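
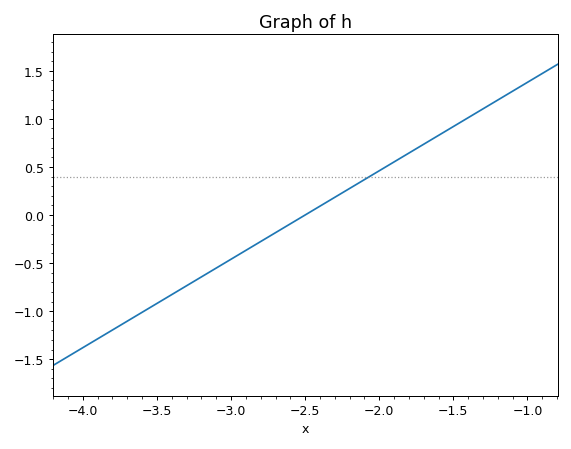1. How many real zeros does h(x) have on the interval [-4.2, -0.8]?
1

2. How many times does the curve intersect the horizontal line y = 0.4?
1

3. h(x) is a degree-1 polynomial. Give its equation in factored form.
y = 0.92(x + 2.5)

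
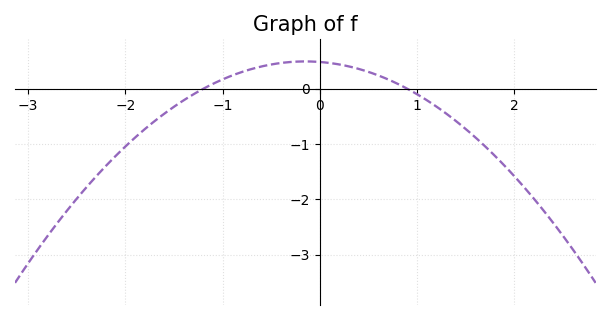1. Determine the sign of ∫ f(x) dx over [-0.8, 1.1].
positive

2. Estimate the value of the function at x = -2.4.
-1.78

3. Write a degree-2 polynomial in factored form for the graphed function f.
y = -0.45(x + 1.2)(x - 0.9)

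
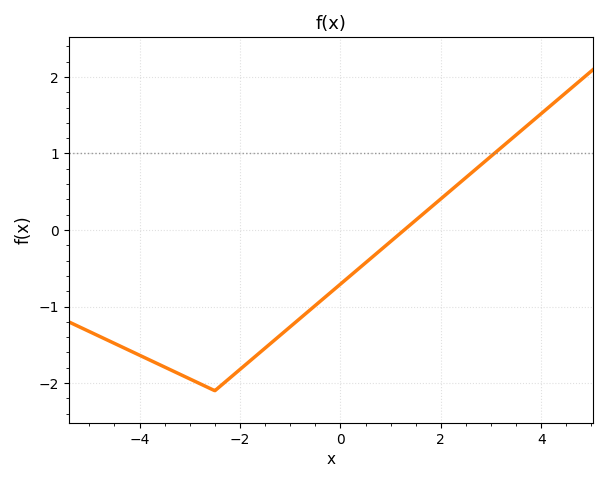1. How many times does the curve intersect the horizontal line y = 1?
1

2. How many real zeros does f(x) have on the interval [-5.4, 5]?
1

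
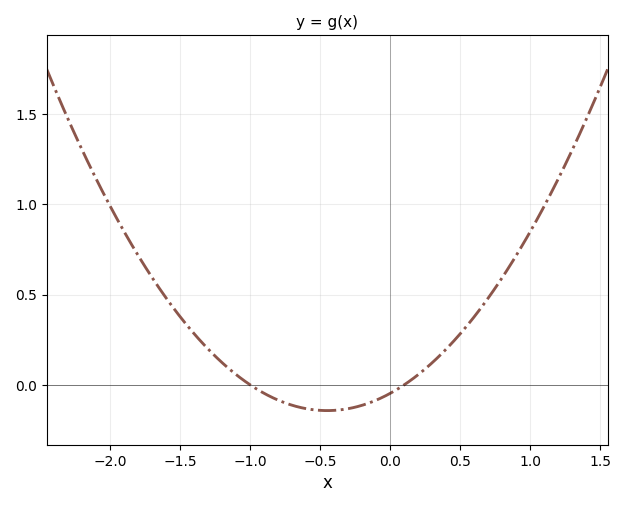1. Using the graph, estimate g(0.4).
0.2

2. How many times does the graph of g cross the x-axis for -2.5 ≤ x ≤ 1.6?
2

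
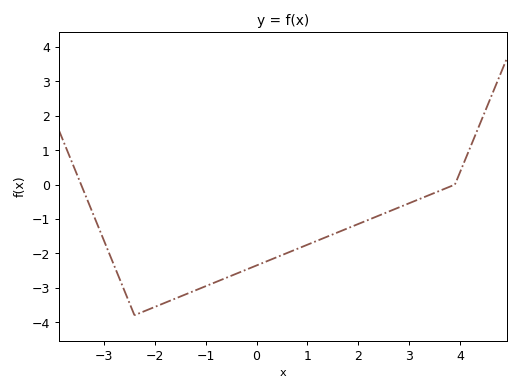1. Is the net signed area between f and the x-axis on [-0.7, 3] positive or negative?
negative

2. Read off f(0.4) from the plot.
-2.1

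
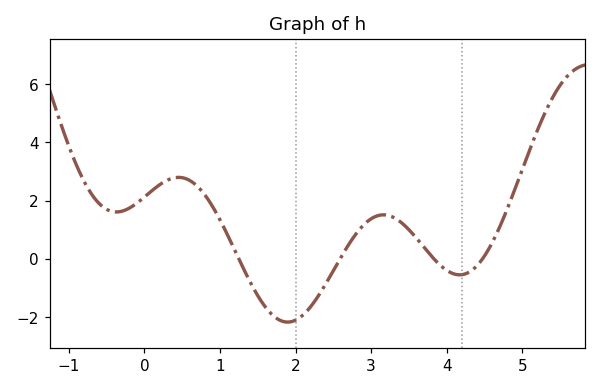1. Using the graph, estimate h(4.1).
-0.6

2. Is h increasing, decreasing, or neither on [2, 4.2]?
neither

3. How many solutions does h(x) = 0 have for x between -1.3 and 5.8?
4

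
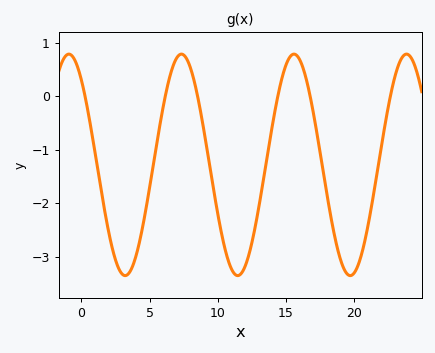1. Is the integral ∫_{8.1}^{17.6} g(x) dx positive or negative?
negative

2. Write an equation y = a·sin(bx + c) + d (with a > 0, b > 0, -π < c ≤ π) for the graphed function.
y = 2.07sin(0.76x + 2.3) - 1.28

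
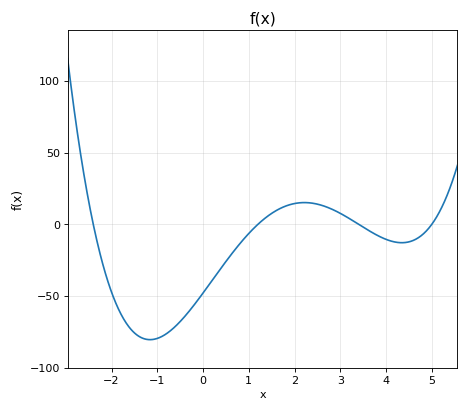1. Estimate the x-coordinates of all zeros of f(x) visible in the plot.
-2.4, 1.2, 3.4, 5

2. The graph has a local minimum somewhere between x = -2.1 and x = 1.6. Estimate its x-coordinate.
-1.16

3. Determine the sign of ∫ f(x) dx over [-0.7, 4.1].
negative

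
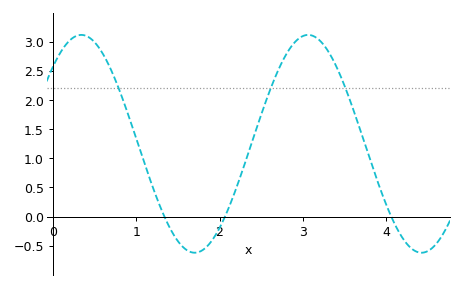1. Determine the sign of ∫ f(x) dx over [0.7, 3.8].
positive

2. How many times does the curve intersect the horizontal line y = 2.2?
3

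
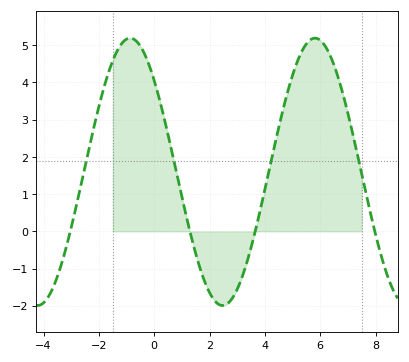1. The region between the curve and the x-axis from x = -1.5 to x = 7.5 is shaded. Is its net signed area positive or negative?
positive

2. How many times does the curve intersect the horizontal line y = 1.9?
4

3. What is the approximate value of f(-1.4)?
4.8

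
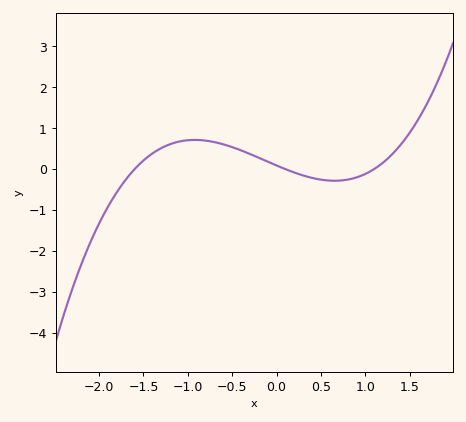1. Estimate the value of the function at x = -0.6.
0.607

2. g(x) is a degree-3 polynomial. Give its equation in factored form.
y = 0.51(x + 1.6)(x - 0.1)(x - 1.1)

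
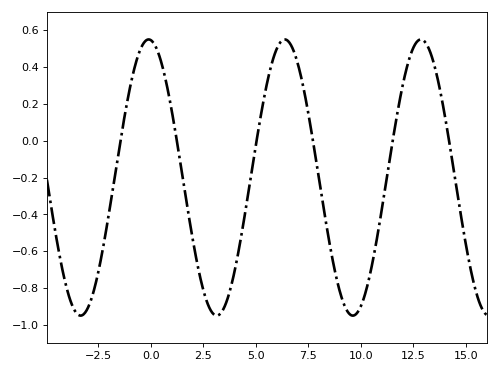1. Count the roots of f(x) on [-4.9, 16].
6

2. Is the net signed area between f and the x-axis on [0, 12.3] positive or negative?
negative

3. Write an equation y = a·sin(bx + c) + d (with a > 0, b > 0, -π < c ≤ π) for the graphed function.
y = 0.75sin(0.97x + 1.7) - 0.2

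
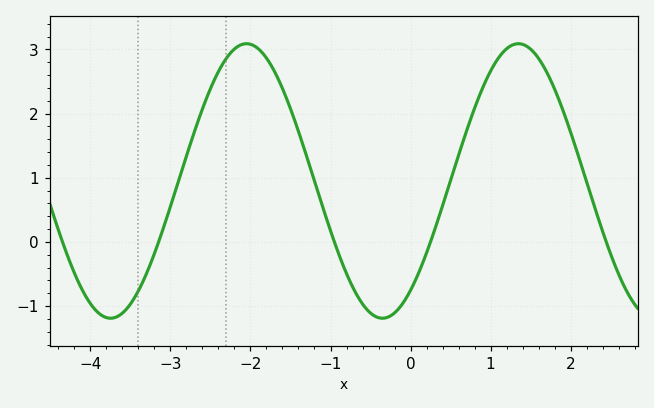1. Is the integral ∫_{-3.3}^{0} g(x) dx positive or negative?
positive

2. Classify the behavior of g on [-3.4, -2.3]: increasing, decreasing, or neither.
increasing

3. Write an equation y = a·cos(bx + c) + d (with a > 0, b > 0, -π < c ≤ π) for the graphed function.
y = 2.14cos(1.9x - 2.5) + 0.95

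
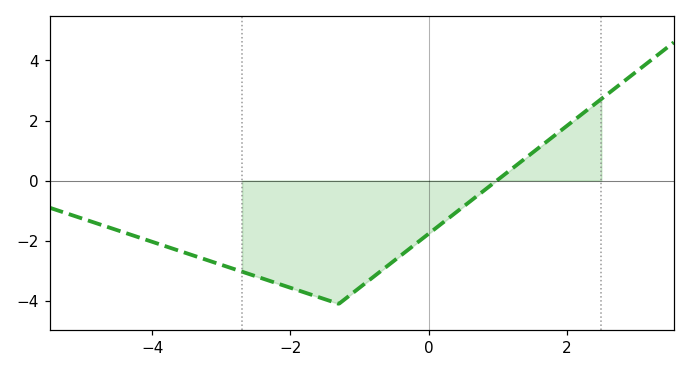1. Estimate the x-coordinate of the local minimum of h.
-1.3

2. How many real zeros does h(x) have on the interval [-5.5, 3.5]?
1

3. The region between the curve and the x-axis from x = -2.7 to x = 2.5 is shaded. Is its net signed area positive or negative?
negative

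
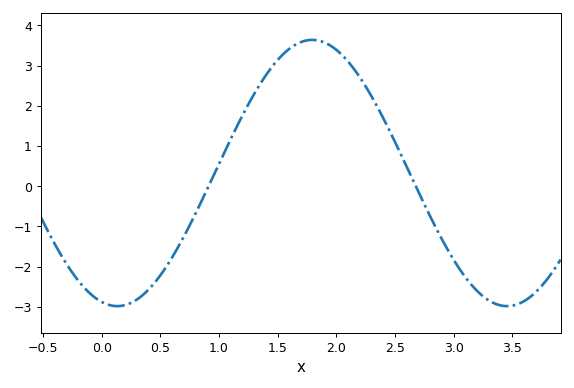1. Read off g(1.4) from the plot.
2.76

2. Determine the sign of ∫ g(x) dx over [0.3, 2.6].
positive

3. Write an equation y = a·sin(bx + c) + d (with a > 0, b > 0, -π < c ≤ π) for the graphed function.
y = 3.31sin(1.89x - 1.82) + 0.33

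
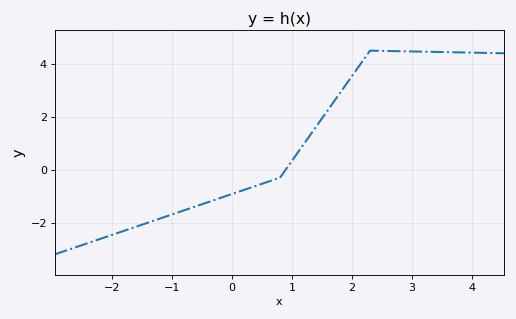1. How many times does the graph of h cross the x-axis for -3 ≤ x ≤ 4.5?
1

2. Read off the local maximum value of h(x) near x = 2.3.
4.4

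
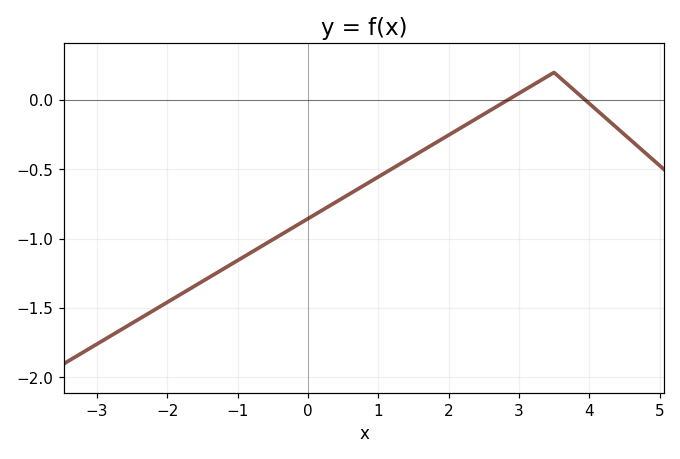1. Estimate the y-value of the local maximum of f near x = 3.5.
0.2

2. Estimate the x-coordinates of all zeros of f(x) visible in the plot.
2.8, 4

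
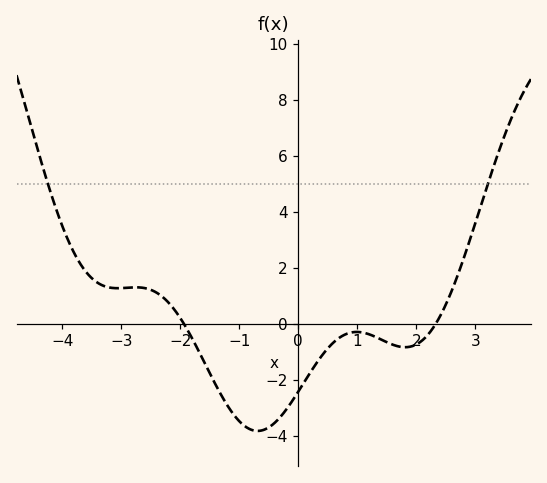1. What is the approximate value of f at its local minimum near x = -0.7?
-3.8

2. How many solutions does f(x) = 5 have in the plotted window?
2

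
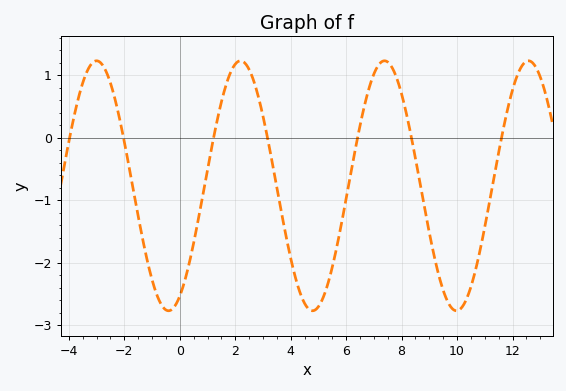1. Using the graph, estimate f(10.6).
-2.23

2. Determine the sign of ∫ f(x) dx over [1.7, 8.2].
negative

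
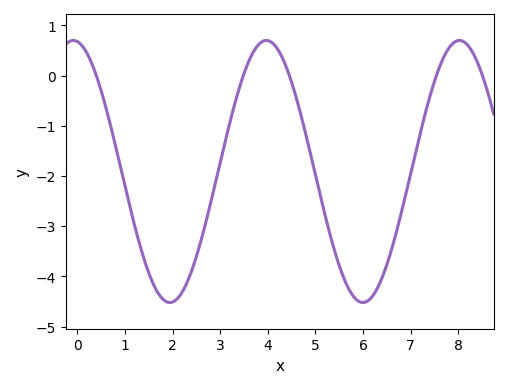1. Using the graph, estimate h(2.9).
-2.1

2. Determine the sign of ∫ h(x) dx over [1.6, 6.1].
negative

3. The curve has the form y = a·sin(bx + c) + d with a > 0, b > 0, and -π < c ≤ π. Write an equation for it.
y = 2.61sin(1.6x + 1.7) - 1.91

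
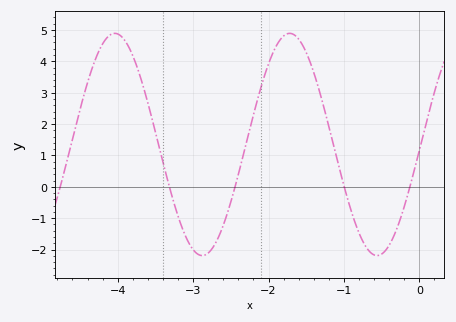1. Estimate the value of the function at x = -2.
3.92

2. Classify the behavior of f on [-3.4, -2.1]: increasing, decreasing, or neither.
neither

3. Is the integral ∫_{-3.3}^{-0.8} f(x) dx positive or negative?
positive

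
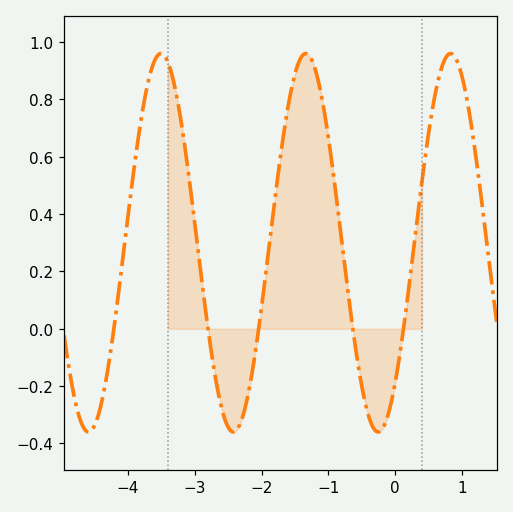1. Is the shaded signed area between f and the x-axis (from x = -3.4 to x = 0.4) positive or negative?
positive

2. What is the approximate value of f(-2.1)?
-0.092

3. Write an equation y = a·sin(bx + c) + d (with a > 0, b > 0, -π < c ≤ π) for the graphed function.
y = 0.66sin(2.9x - 0.83) + 0.3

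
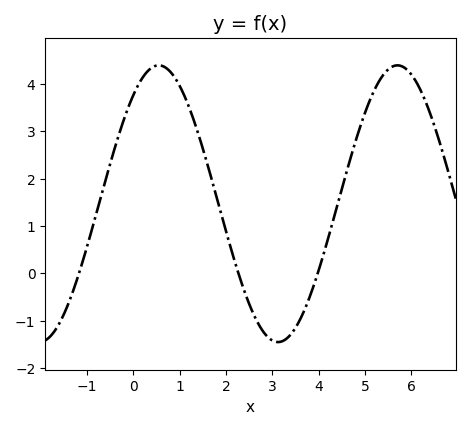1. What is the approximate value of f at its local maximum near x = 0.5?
4.4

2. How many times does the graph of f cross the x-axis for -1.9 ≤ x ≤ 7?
3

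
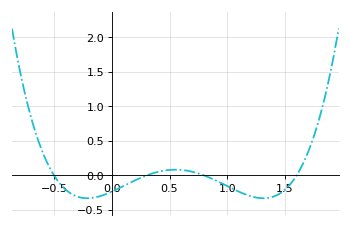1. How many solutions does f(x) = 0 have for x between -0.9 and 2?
4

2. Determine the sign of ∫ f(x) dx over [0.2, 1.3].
negative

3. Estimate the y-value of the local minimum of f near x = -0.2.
-0.35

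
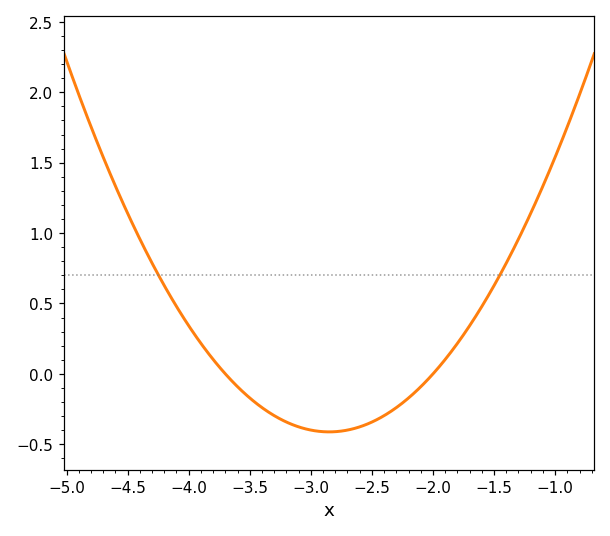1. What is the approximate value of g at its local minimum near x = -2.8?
-0.4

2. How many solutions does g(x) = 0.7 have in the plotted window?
2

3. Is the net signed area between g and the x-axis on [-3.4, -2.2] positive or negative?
negative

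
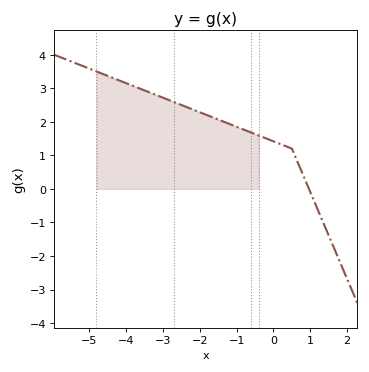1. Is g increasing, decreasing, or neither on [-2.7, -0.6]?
decreasing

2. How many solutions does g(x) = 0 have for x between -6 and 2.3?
1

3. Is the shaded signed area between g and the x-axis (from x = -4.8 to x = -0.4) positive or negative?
positive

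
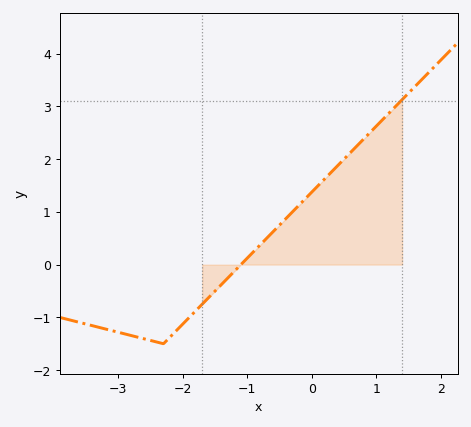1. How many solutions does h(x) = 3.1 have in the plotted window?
1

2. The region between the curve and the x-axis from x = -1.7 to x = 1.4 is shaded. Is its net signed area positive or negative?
positive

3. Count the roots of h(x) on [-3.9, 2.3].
1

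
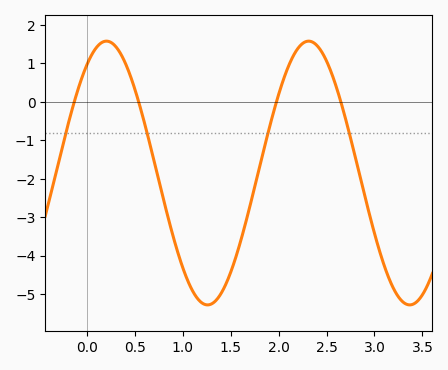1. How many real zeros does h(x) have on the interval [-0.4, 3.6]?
4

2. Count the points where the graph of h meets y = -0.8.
4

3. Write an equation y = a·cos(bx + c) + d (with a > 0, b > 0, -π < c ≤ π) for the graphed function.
y = 3.43cos(3x - 0.61) - 1.85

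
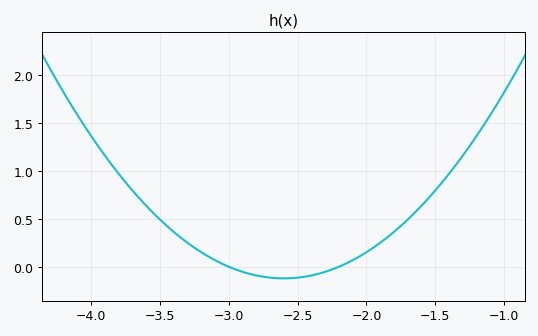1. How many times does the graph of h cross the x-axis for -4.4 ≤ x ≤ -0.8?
2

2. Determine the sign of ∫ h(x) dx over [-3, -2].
negative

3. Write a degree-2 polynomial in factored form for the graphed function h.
y = 0.76(x + 3)(x + 2.2)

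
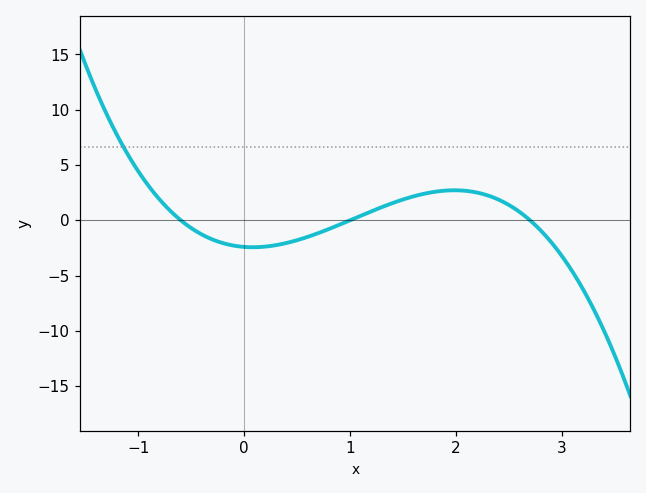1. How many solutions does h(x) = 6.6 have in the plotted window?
1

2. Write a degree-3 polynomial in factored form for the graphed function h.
y = -1.49(x + 0.6)(x - 1)(x - 2.7)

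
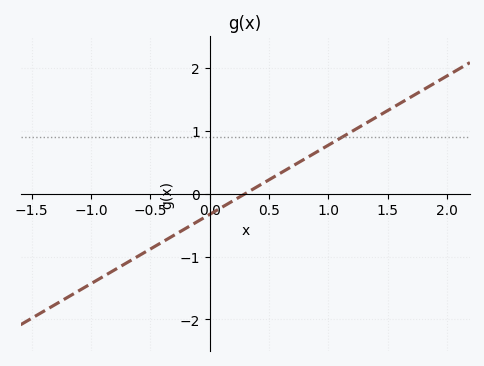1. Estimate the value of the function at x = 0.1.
-0.2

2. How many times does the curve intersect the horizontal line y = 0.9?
1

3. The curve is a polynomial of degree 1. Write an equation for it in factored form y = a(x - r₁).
y = 1.1(x - 0.3)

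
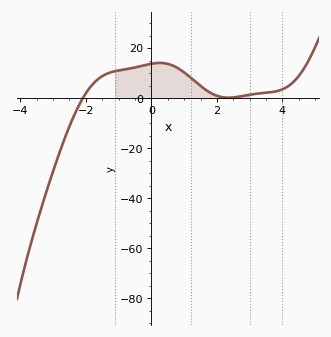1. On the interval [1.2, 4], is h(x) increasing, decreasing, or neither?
neither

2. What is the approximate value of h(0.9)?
11.2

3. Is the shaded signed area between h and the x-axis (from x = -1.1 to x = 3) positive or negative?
positive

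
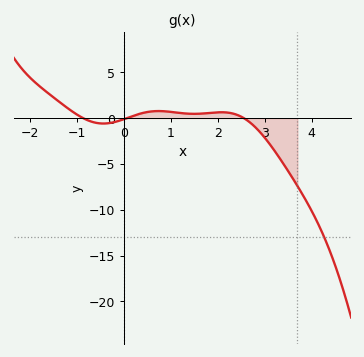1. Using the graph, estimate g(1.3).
0.5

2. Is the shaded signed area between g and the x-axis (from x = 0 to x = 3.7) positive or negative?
negative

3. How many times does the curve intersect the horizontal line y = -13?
1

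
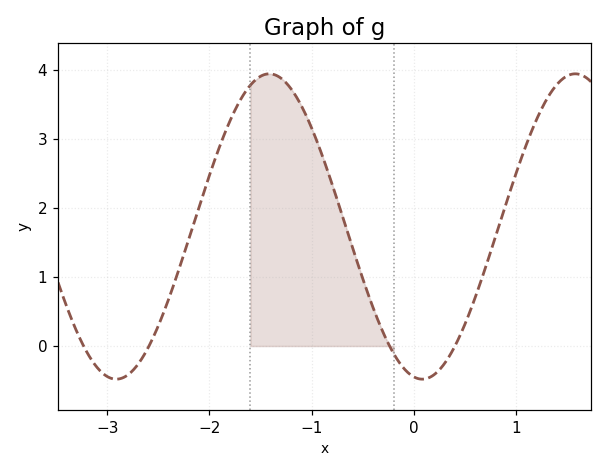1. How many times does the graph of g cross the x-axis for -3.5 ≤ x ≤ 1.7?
4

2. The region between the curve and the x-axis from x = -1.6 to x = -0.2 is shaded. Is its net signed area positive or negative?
positive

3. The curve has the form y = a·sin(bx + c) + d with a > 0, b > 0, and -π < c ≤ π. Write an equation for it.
y = 2.21sin(2.1x - 1.7) + 1.73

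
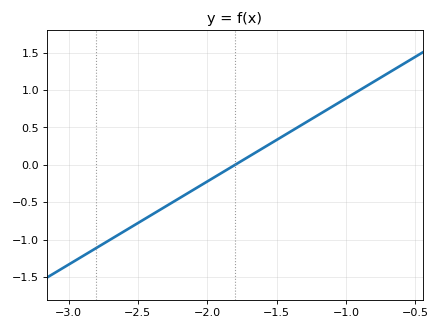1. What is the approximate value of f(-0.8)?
1.11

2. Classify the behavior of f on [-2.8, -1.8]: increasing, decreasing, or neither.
increasing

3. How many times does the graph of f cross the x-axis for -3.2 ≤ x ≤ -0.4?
1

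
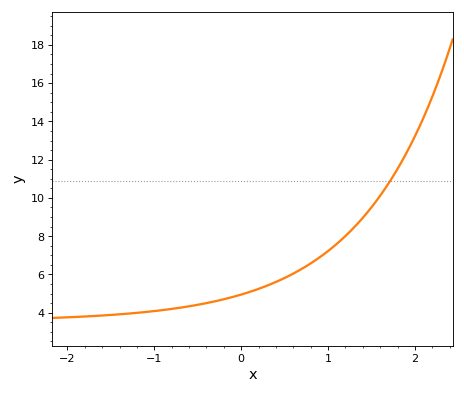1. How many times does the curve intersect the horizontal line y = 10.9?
1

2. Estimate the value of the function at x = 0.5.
5.82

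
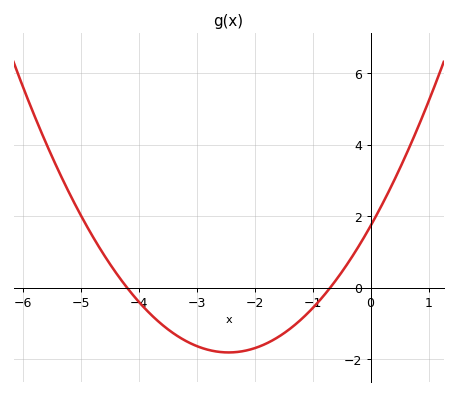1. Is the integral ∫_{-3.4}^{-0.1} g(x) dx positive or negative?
negative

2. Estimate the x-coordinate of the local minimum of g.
-2.45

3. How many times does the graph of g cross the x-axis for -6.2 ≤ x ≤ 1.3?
2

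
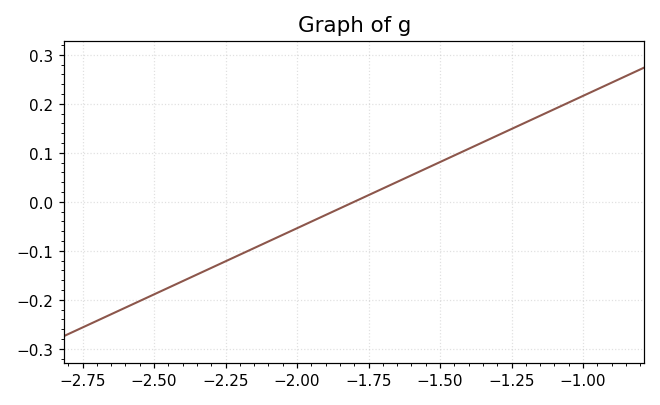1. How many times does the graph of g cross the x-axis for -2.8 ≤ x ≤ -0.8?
1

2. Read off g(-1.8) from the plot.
0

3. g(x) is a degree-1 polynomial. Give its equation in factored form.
y = 0.27(x + 1.8)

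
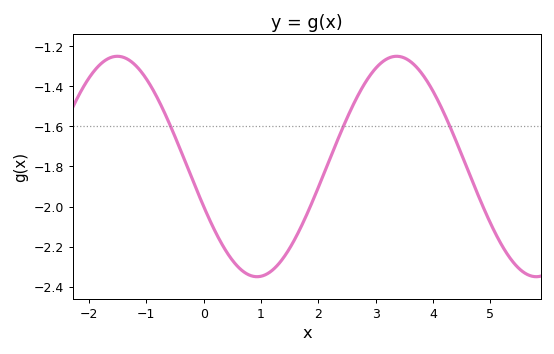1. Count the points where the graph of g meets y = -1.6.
3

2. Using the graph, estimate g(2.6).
-1.5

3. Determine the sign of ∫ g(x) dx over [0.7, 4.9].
negative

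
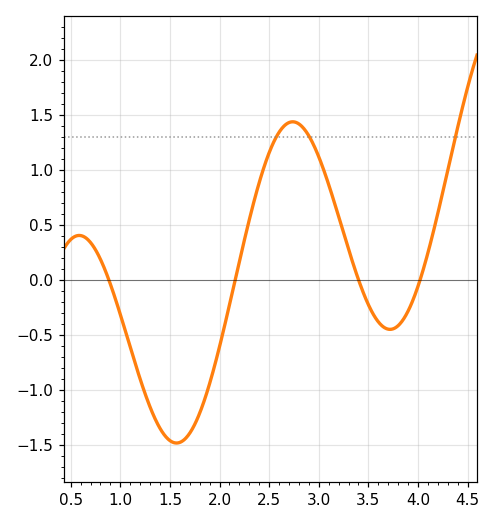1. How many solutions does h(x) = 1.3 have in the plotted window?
3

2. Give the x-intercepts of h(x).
0.9, 2.2, 3.4, 4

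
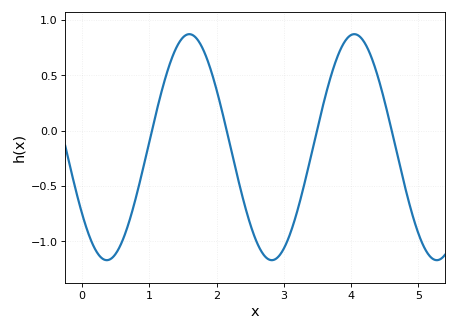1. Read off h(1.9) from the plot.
0.55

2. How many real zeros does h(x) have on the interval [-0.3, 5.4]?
4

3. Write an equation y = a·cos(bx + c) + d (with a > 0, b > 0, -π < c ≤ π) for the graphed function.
y = 1.02cos(2.6x + 2.2) - 0.15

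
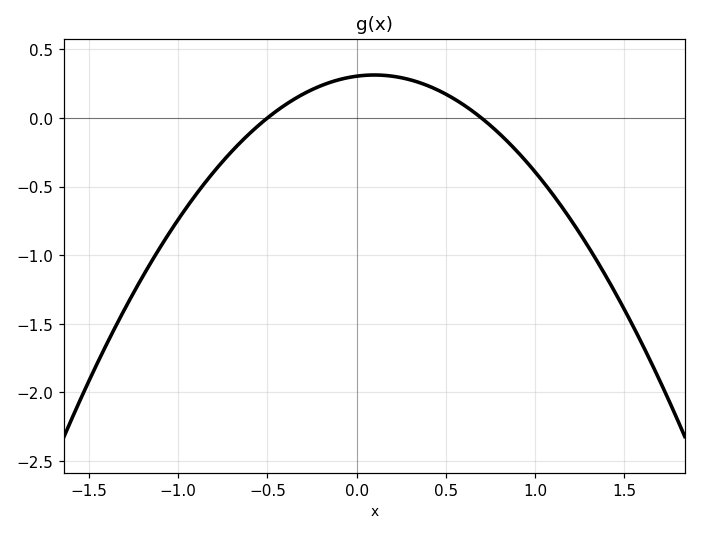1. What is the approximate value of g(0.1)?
0.313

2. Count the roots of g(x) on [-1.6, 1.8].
2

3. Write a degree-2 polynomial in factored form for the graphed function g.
y = -0.87(x + 0.5)(x - 0.7)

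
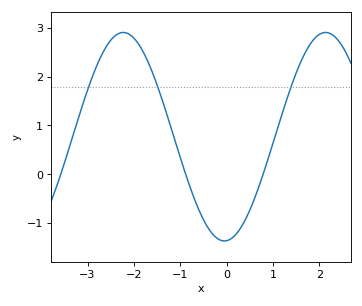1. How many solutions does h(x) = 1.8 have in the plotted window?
3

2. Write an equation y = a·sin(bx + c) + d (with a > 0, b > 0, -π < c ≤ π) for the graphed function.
y = 2.14sin(1.4x - 1.5) + 0.77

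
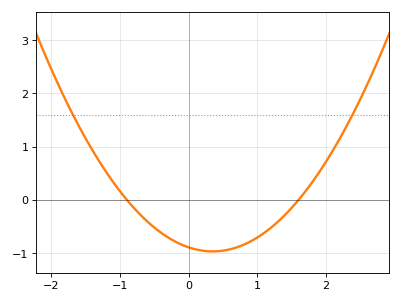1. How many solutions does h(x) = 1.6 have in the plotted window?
2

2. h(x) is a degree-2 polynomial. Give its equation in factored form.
y = 0.62(x + 0.9)(x - 1.6)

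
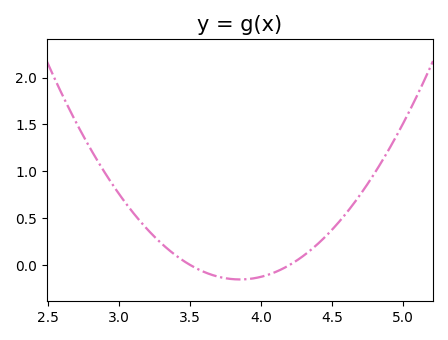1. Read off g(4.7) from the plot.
0.756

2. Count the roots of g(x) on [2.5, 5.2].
2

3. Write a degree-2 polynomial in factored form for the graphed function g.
y = 1.26(x - 3.5)(x - 4.2)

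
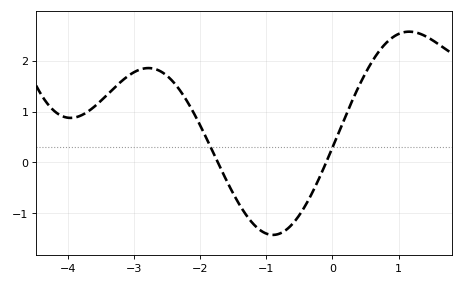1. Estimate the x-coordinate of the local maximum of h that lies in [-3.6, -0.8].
-2.8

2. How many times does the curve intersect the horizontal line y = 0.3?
2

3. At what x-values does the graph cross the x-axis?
-1.7, -0.1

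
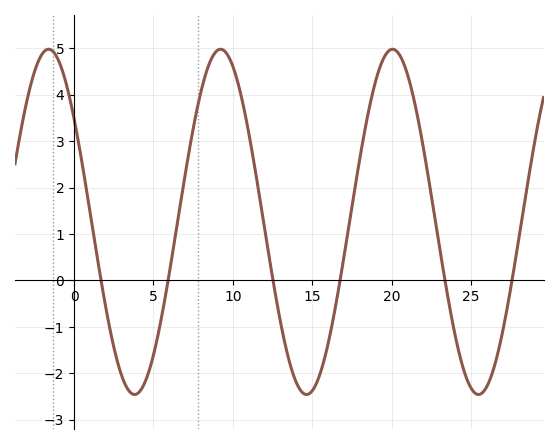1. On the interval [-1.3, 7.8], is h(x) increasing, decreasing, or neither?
neither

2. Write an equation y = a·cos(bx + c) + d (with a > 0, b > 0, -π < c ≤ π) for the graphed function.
y = 3.72cos(0.58x + 0.93) + 1.26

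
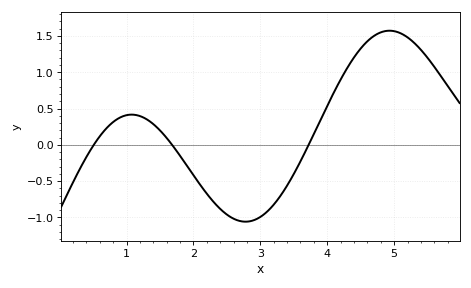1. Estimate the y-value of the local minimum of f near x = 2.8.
-1.05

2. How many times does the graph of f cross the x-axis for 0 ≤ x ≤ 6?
3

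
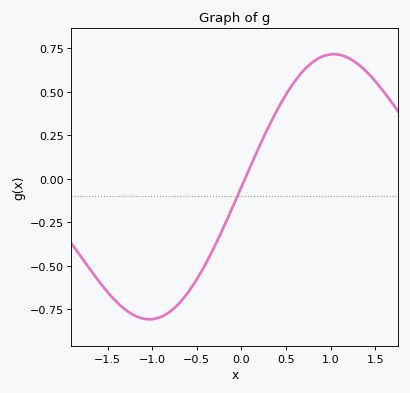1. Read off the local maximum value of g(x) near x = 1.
0.715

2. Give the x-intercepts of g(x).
0.039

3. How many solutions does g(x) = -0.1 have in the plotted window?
1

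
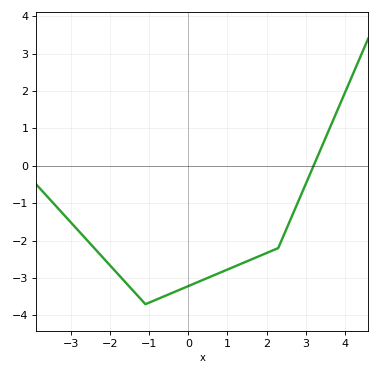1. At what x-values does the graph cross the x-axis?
3.2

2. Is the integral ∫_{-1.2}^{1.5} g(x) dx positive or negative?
negative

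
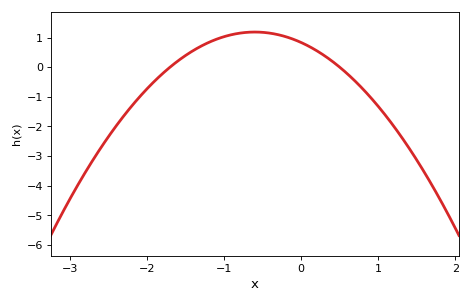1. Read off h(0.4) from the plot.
0.2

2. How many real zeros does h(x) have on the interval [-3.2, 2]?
2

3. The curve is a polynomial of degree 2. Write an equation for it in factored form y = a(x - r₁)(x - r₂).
y = -0.98(x + 1.7)(x - 0.5)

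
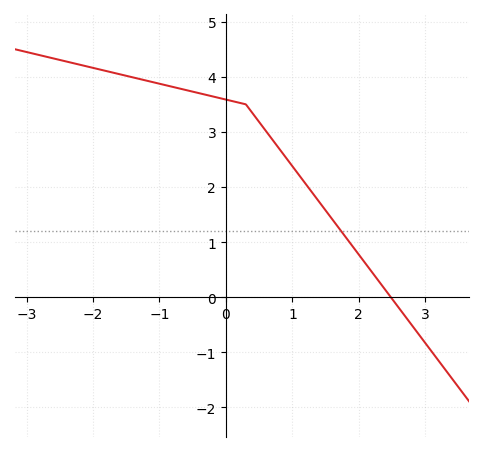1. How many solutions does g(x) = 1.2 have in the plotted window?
1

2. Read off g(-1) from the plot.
3.87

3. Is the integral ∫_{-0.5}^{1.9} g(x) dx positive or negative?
positive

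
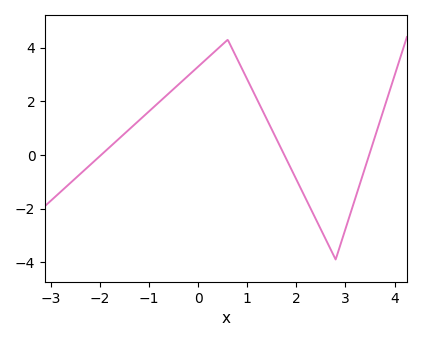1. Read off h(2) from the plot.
-0.918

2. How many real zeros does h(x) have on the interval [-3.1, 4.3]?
3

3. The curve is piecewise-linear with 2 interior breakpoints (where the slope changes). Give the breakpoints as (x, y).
(0.6, 4.3); (2.8, -3.9)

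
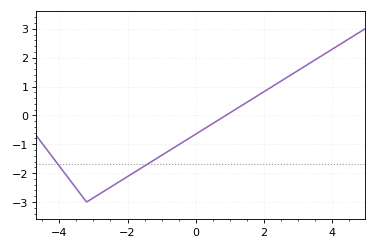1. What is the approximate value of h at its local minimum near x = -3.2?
-3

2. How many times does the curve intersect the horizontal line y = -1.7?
2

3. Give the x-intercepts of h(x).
0.881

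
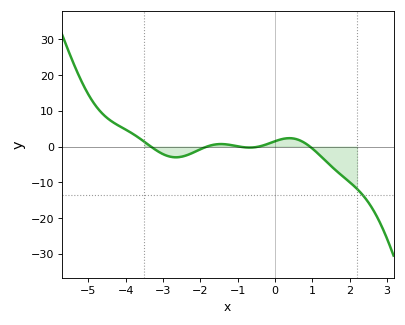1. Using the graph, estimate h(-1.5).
0.672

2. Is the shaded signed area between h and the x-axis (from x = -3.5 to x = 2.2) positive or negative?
negative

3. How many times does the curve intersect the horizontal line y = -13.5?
1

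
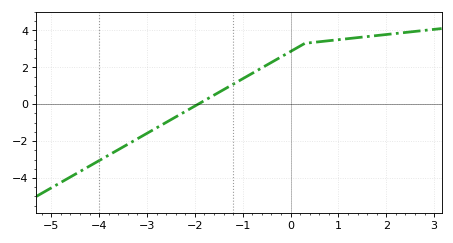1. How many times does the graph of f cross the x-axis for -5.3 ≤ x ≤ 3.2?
1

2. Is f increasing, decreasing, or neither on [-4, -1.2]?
increasing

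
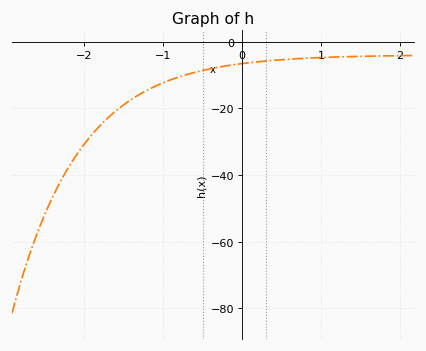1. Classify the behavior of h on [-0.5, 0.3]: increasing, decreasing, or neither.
increasing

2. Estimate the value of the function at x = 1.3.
-4.46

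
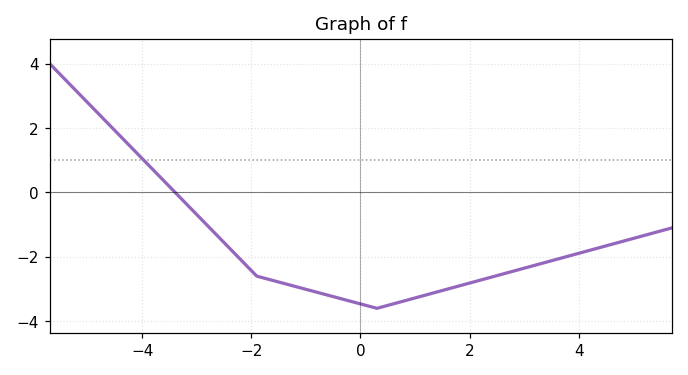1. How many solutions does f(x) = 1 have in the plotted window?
1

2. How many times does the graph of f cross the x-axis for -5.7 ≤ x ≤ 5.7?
1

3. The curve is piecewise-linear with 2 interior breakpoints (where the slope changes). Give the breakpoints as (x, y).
(-1.9, -2.6); (0.3, -3.6)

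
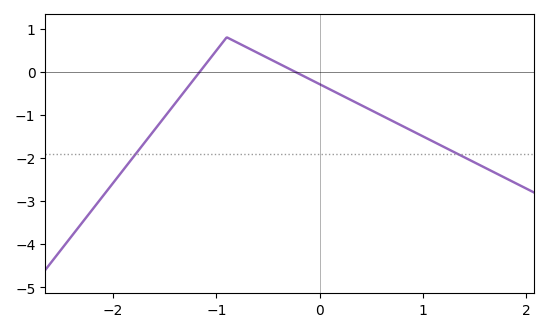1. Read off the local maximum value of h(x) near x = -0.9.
0.799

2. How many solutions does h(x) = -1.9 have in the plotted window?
2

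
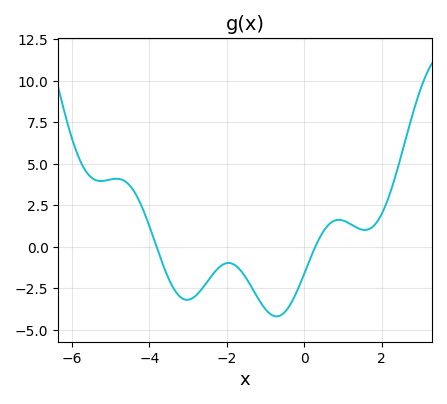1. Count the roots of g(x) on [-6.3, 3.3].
2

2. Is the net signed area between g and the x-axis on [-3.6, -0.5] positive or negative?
negative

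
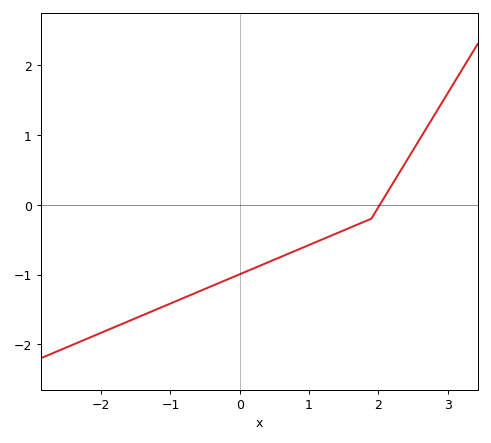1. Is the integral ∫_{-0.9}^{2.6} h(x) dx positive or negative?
negative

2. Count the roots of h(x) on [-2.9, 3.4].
1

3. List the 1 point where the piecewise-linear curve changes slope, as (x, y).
(1.9, -0.2)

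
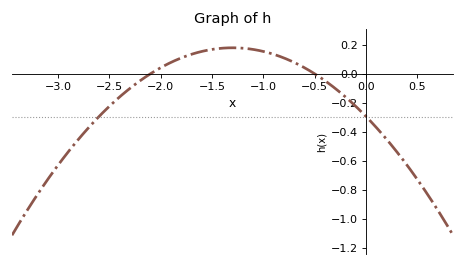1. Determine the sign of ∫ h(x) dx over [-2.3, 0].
positive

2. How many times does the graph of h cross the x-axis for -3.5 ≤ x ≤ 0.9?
2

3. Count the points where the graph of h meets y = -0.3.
2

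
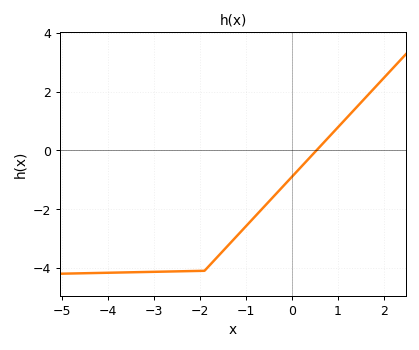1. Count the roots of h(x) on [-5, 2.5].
1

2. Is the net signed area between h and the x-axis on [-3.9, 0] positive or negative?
negative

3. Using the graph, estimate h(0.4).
-0.223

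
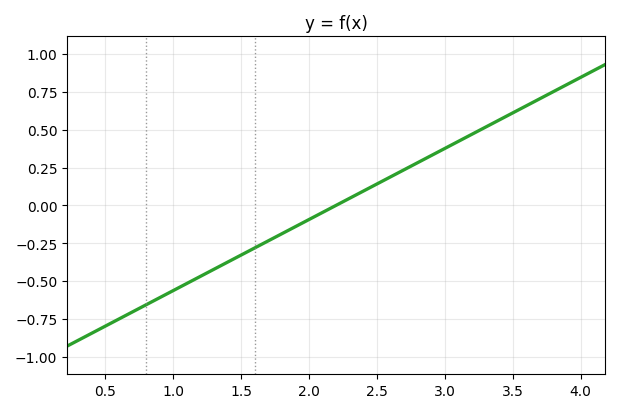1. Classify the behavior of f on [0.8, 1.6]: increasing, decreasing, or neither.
increasing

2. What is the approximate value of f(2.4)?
0.094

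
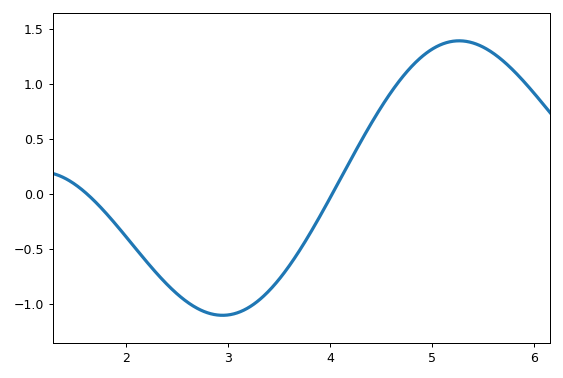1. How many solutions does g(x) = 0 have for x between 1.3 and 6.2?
2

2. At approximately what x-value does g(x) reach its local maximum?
5.27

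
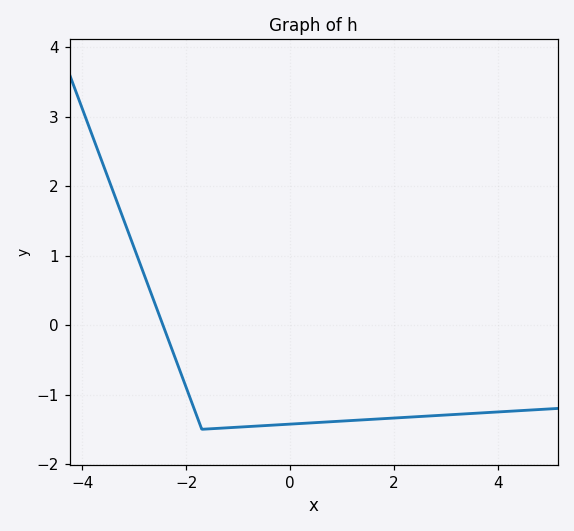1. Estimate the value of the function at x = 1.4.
-1.4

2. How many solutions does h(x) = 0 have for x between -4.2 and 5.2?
1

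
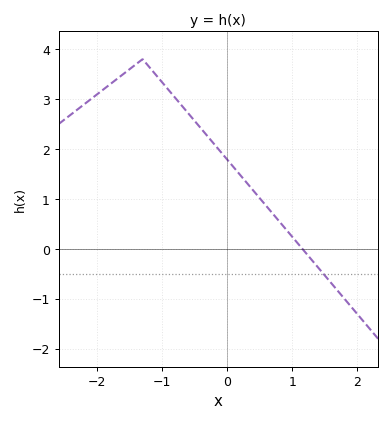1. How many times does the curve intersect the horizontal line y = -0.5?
1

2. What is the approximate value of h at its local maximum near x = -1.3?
3.8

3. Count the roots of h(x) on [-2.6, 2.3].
1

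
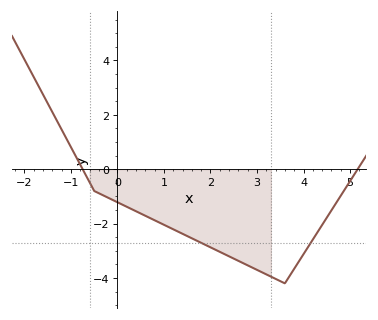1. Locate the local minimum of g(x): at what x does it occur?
3.6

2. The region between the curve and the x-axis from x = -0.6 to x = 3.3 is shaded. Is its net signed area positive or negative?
negative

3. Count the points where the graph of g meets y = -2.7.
2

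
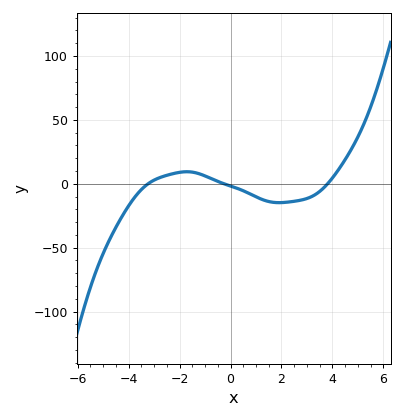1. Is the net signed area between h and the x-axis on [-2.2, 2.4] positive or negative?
negative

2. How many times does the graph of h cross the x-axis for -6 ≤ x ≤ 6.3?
3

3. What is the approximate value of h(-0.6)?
5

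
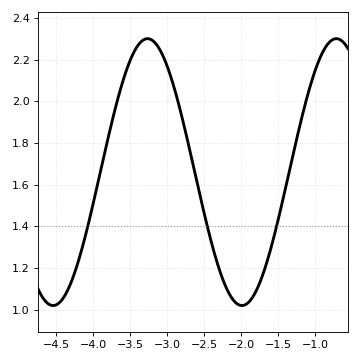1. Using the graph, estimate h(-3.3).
2.3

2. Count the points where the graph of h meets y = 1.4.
3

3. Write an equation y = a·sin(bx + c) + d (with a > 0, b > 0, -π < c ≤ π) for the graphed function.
y = 0.64sin(2.5x - 3) + 1.66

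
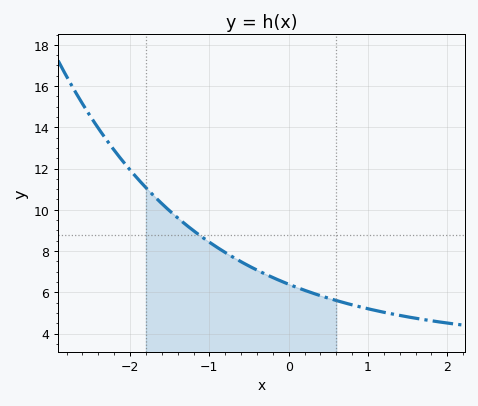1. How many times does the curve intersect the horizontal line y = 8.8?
1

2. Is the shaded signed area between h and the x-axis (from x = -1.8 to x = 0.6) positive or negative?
positive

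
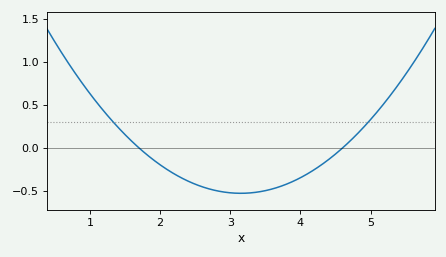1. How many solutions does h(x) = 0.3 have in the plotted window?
2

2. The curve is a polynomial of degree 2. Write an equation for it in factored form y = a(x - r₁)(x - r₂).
y = 0.25(x - 1.7)(x - 4.6)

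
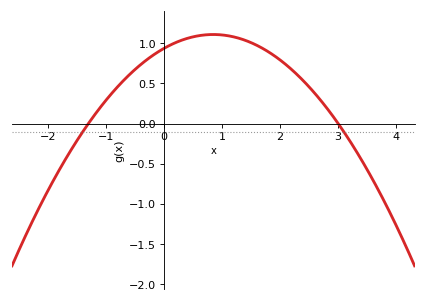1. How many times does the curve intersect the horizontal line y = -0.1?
2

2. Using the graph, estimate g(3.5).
-0.6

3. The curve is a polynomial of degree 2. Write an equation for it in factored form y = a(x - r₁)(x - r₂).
y = -0.24(x + 1.3)(x - 3)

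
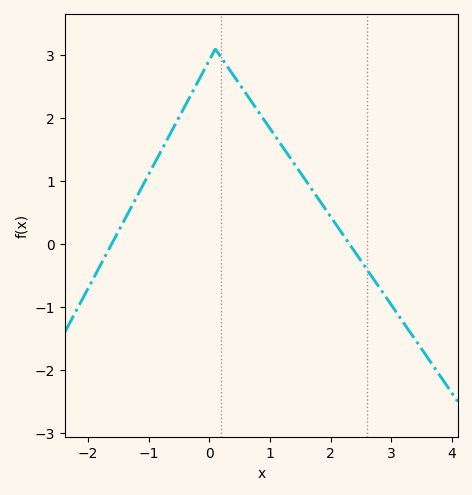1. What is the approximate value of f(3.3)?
-1.38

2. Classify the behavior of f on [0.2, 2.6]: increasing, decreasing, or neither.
decreasing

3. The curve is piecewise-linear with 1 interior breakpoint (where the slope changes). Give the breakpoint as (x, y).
(0.1, 3.1)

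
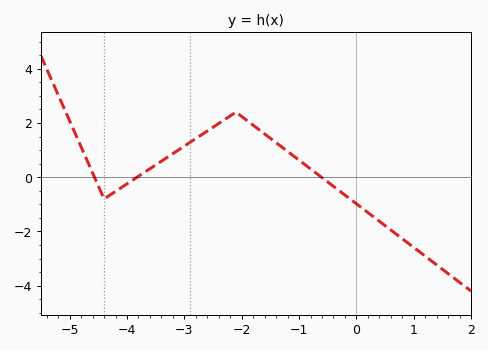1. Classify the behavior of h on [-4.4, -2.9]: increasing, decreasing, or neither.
increasing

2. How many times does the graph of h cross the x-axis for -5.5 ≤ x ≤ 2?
3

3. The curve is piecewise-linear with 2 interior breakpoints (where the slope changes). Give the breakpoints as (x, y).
(-4.4, -0.8); (-2.1, 2.4)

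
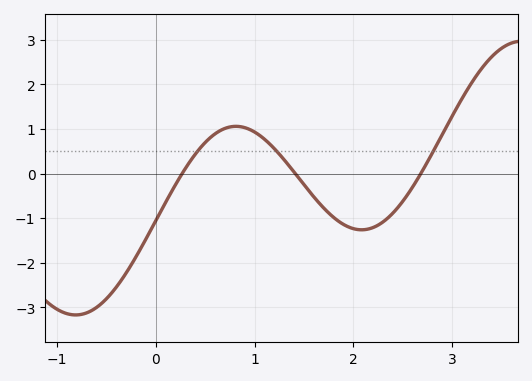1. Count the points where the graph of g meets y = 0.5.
3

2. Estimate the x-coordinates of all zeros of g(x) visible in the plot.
0.267, 1.41, 2.68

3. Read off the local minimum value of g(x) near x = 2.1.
-1.26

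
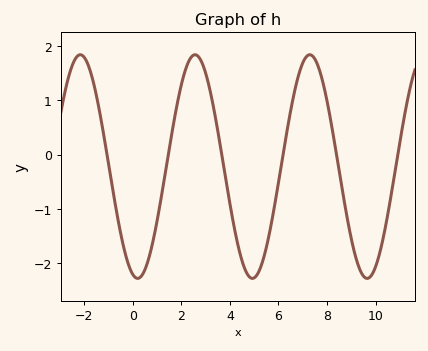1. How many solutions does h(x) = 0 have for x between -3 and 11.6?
6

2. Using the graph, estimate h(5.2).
-2.1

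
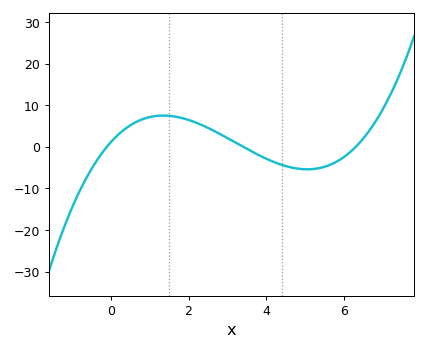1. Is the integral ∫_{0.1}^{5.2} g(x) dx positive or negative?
positive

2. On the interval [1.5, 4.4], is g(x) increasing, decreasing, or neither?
decreasing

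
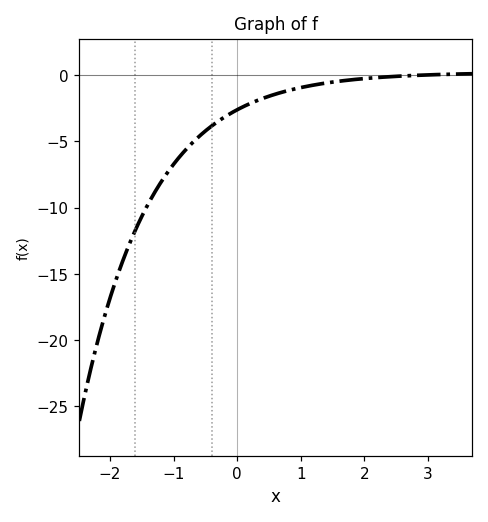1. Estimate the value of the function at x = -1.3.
-9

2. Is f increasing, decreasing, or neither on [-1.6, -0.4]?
increasing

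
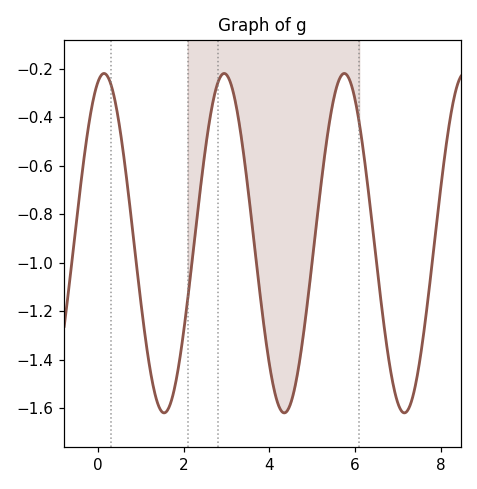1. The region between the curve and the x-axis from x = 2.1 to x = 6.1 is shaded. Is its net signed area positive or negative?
negative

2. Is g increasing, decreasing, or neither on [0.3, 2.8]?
neither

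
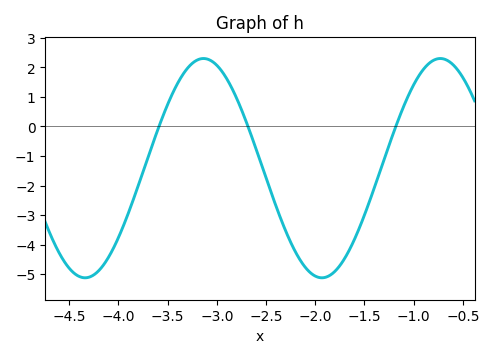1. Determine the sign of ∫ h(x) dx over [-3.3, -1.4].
negative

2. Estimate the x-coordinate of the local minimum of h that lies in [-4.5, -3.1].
-4.34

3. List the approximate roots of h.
-3.59, -2.68, -1.18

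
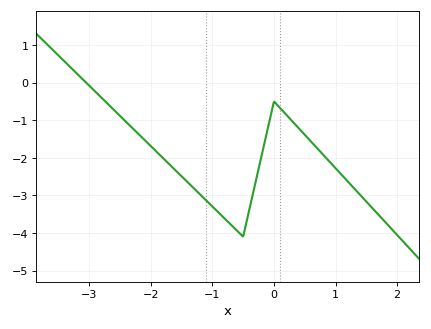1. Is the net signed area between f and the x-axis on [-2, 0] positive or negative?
negative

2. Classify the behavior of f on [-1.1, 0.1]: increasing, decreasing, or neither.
neither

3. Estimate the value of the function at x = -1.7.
-2.2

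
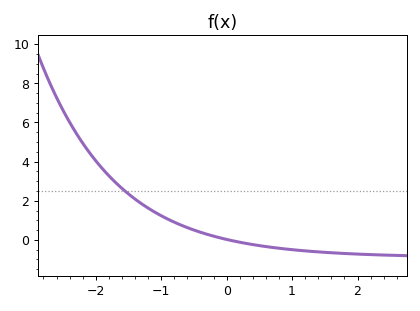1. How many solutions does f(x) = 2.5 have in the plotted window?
1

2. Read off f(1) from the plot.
-0.6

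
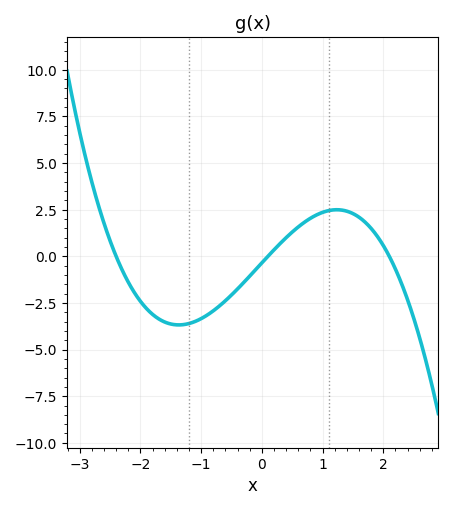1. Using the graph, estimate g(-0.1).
-0.5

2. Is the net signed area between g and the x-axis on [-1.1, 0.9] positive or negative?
negative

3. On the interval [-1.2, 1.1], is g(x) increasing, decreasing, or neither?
increasing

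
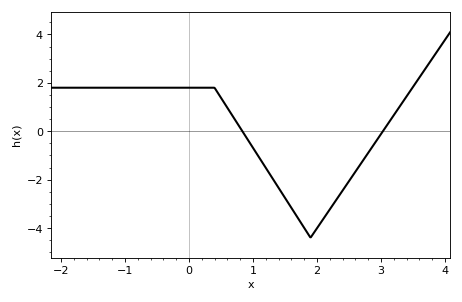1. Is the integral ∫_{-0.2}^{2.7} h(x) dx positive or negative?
negative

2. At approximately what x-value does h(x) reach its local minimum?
1.9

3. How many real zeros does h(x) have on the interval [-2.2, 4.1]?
2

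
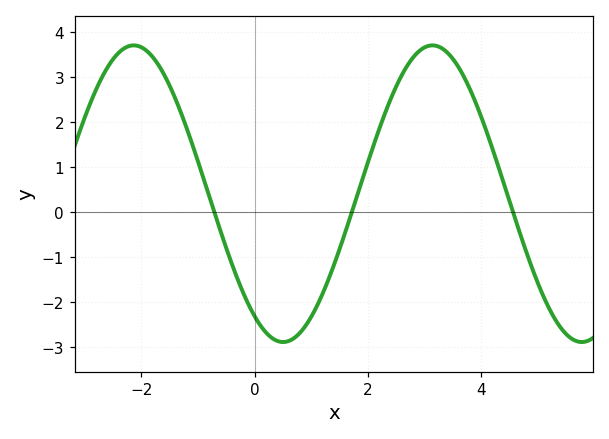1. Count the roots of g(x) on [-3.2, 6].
3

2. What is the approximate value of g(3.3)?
3.7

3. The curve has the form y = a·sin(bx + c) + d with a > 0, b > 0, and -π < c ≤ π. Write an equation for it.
y = 3.3sin(1.2x - 2.2) + 0.41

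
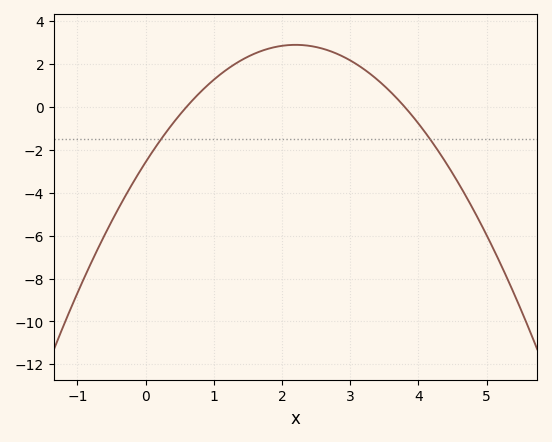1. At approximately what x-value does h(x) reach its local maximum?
2.2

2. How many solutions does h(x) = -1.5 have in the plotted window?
2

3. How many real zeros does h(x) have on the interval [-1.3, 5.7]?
2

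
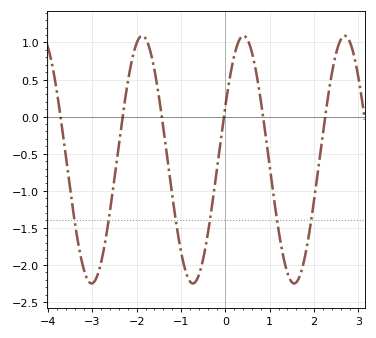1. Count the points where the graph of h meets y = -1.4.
6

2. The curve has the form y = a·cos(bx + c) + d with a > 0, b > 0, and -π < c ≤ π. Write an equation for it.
y = 1.67cos(2.8x - 1.1) - 0.58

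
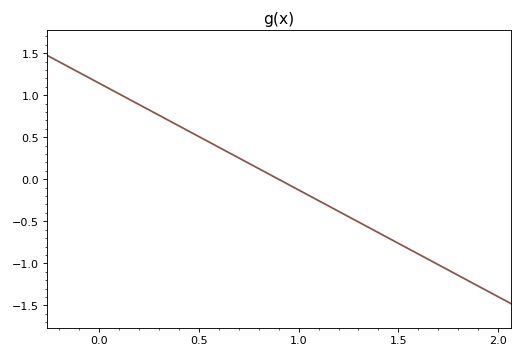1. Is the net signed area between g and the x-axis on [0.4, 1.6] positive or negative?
negative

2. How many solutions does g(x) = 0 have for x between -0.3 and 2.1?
1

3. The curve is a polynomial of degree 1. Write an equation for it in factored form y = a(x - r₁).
y = -1.27(x - 0.9)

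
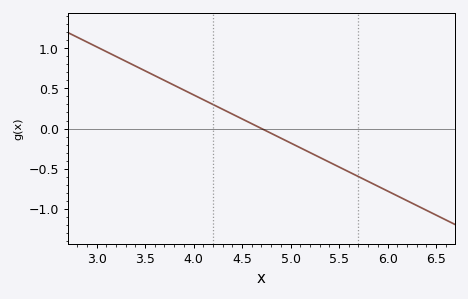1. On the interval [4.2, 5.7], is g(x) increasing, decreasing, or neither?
decreasing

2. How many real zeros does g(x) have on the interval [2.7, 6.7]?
1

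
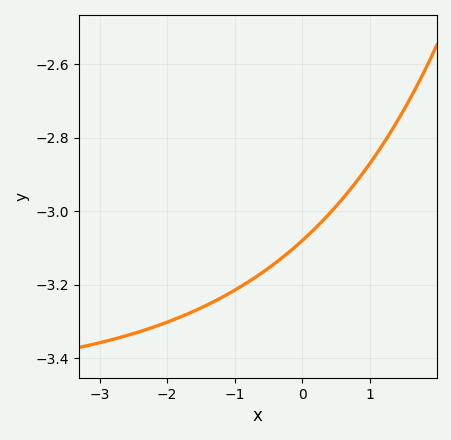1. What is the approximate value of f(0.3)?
-3.03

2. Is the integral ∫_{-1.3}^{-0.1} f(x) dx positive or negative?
negative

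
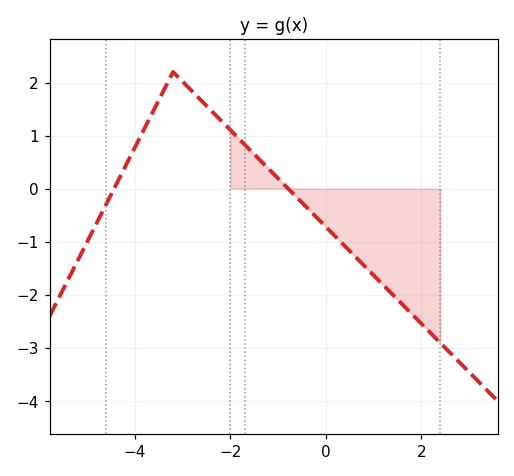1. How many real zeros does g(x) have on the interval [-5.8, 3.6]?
2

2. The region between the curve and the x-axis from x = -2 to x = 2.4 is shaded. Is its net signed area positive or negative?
negative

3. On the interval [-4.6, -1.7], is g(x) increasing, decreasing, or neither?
neither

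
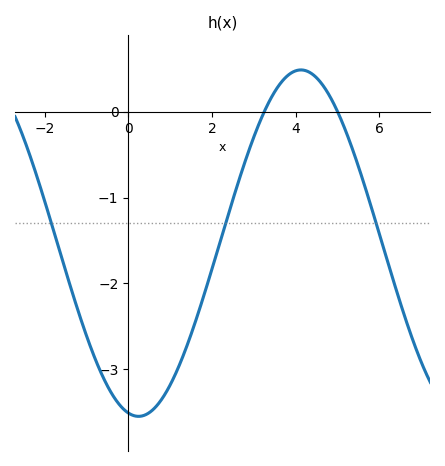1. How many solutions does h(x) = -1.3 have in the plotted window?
3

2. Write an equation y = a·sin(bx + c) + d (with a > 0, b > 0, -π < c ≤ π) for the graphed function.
y = 2.02sin(0.81x - 1.8) - 1.53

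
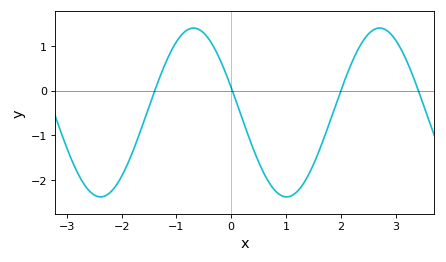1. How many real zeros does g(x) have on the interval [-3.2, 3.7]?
4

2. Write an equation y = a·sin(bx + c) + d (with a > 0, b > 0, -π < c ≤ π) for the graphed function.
y = 1.89sin(1.85x + 2.84) - 0.49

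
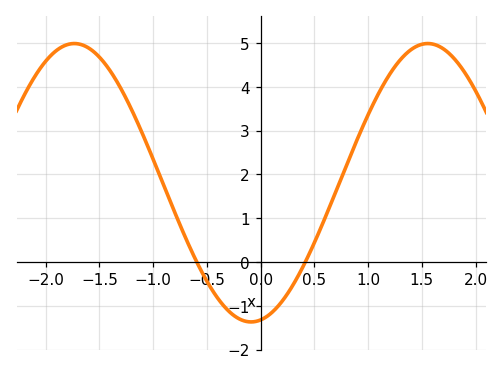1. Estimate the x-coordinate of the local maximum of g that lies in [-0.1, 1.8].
1.6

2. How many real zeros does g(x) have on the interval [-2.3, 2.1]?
2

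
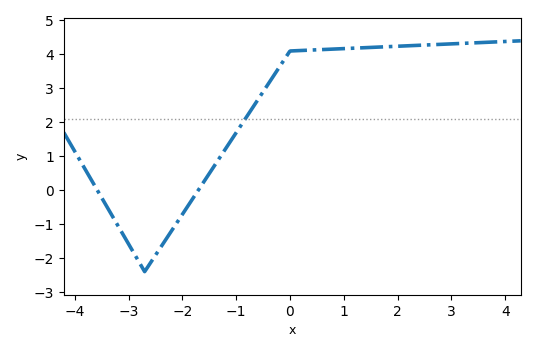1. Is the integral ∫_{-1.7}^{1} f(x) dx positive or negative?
positive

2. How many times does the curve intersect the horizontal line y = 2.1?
1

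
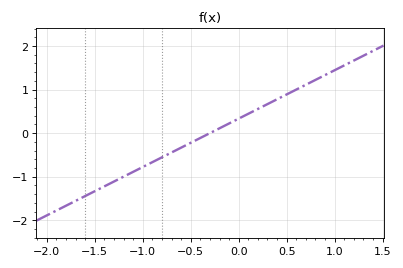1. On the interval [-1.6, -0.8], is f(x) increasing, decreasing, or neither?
increasing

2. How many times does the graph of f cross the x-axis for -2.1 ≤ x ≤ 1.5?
1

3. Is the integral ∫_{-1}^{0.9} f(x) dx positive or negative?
positive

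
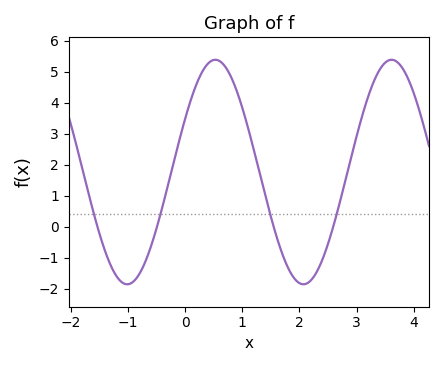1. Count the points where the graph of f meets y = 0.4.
4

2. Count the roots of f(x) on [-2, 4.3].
4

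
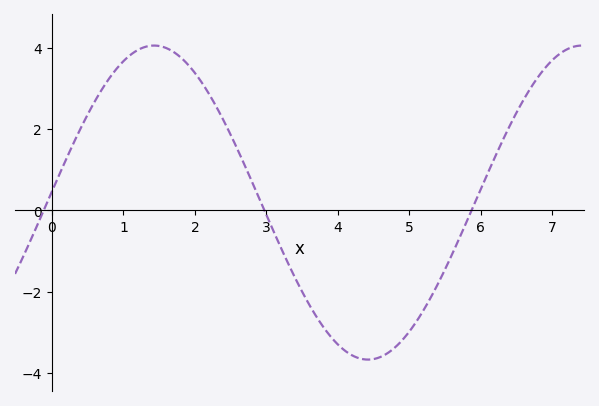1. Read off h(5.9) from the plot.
0.2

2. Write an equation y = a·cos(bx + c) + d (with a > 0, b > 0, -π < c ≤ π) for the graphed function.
y = 3.86cos(1.1x - 1.5) + 0.19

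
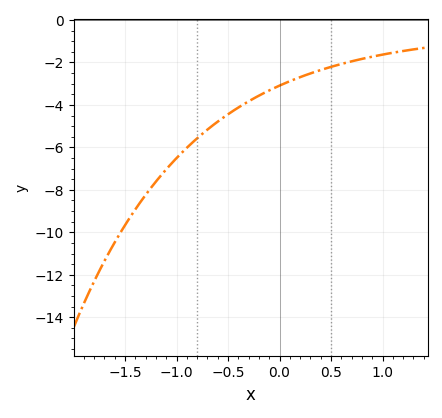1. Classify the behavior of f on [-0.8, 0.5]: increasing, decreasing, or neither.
increasing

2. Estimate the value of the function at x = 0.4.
-2.36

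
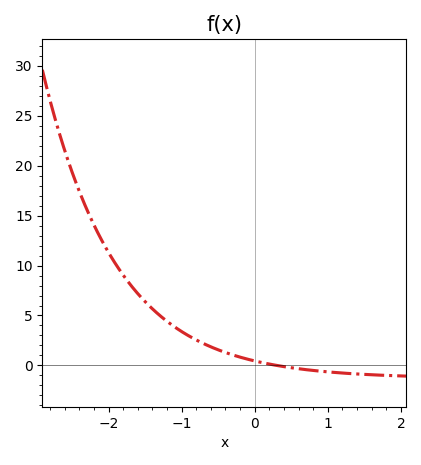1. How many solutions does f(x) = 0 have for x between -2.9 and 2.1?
1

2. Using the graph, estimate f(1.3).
-1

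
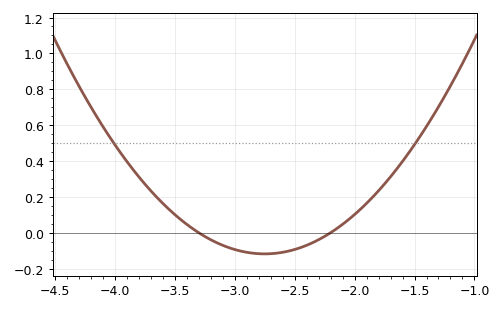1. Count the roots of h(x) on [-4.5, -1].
2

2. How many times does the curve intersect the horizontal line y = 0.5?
2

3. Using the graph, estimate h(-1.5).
0.5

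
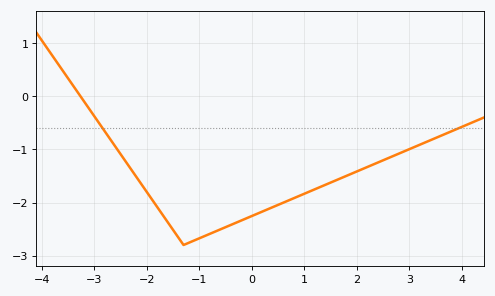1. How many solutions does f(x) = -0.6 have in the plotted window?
2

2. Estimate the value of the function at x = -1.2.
-2.76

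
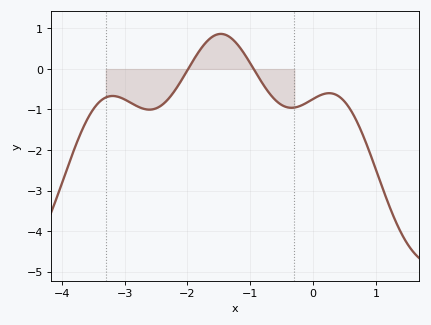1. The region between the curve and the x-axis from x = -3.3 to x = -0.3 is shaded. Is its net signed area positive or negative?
negative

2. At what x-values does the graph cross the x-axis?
-2, -0.9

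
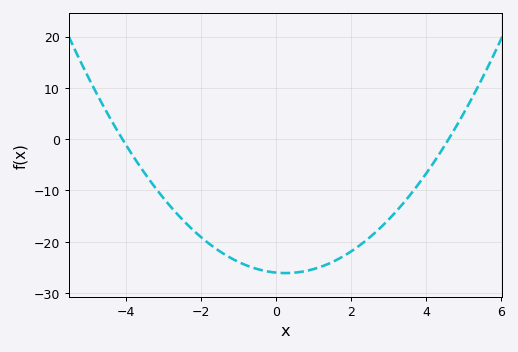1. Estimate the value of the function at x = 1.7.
-23.2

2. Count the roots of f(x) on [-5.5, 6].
2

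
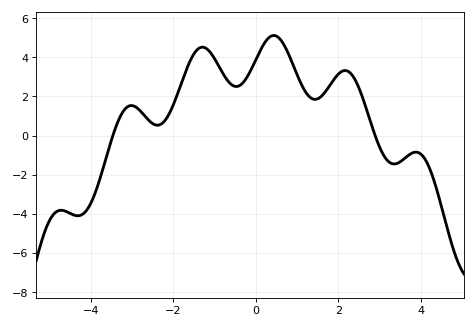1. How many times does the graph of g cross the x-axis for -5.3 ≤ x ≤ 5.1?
2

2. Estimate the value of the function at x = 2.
3.14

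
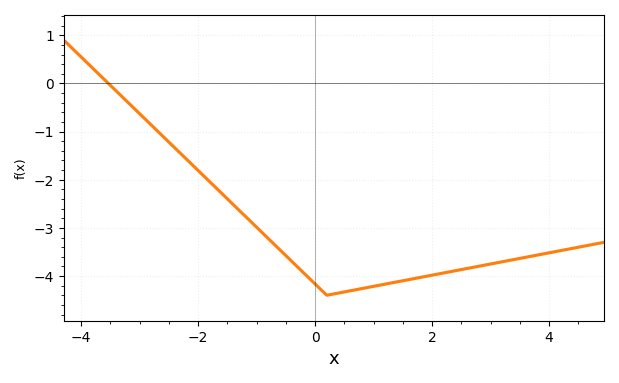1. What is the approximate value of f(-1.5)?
-2.4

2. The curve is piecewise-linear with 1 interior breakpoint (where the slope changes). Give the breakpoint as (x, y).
(0.2, -4.4)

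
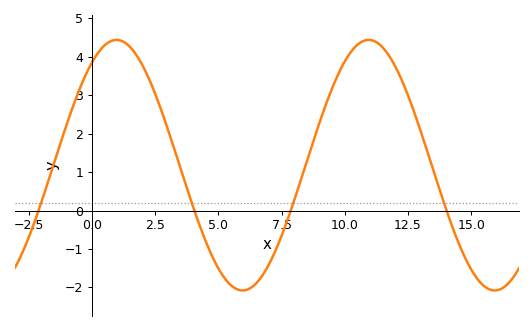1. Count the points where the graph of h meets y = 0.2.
4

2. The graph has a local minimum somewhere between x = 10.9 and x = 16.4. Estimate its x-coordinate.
16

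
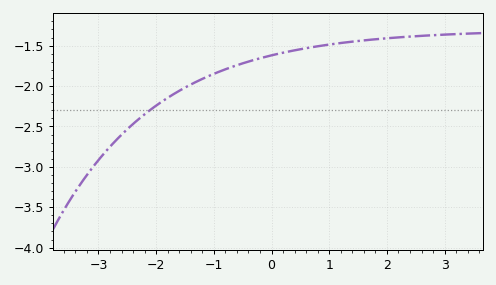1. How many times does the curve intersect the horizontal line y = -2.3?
1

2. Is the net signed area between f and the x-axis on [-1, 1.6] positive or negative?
negative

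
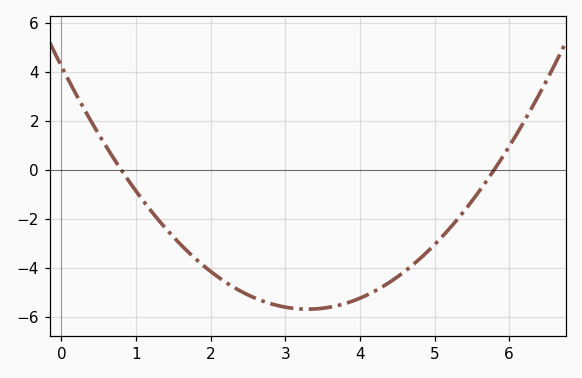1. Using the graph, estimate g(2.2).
-4.6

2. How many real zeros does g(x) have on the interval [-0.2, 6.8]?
2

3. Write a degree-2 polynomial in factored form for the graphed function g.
y = 0.91(x - 0.8)(x - 5.8)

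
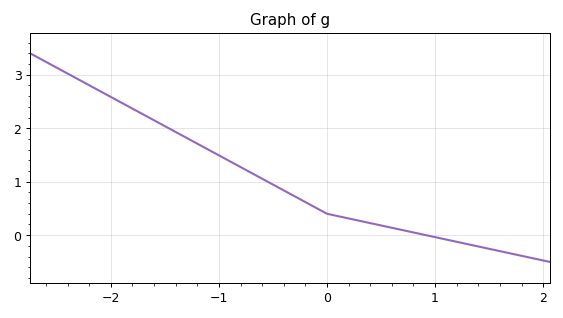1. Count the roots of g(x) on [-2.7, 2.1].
1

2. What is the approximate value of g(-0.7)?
1.2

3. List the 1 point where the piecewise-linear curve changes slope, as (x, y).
(0, 0.4)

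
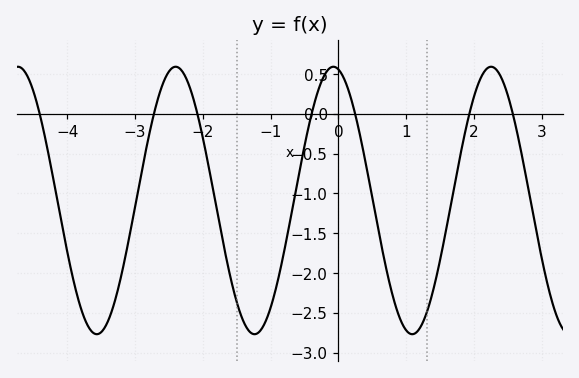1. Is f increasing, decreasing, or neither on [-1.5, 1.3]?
neither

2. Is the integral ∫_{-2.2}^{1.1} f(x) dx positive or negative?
negative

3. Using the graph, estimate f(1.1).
-2.77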